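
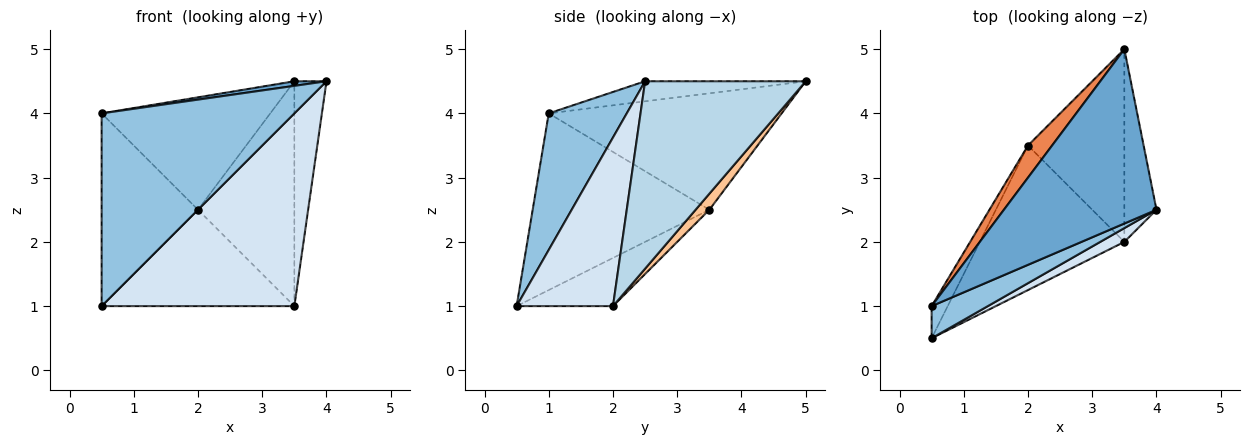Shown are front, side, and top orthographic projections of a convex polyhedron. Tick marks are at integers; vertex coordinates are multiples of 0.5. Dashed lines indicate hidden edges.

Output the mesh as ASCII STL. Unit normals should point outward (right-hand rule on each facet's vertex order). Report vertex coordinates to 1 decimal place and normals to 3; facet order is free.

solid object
 facet normal -0.130 -0.026 0.991
  outer loop
   vertex 3.5 5.0 4.5
   vertex 0.5 1.0 4.0
   vertex 4.0 2.5 4.5
  endloop
 endfacet
 facet normal 0.371 -0.916 0.153
  outer loop
   vertex 0.5 0.5 1.0
   vertex 4.0 2.5 4.5
   vertex 0.5 1.0 4.0
  endloop
 endfacet
 facet normal 0.967 0.193 -0.166
  outer loop
   vertex 3.5 2.0 1.0
   vertex 3.5 5.0 4.5
   vertex 4.0 2.5 4.5
  endloop
 endfacet
 facet normal 0.446 -0.893 0.064
  outer loop
   vertex 3.5 2.0 1.0
   vertex 4.0 2.5 4.5
   vertex 0.5 0.5 1.0
  endloop
 endfacet
 facet normal -0.799 0.578 0.165
  outer loop
   vertex 2.0 3.5 2.5
   vertex 0.5 1.0 4.0
   vertex 3.5 5.0 4.5
  endloop
 endfacet
 facet normal -0.875 0.477 -0.080
  outer loop
   vertex 2.0 3.5 2.5
   vertex 0.5 0.5 1.0
   vertex 0.5 1.0 4.0
  endloop
 endfacet
 facet normal 0.108 0.755 -0.647
  outer loop
   vertex 2.0 3.5 2.5
   vertex 3.5 5.0 4.5
   vertex 3.5 2.0 1.0
  endloop
 endfacet
 facet normal -0.267 0.535 -0.802
  outer loop
   vertex 2.0 3.5 2.5
   vertex 3.5 2.0 1.0
   vertex 0.5 0.5 1.0
  endloop
 endfacet
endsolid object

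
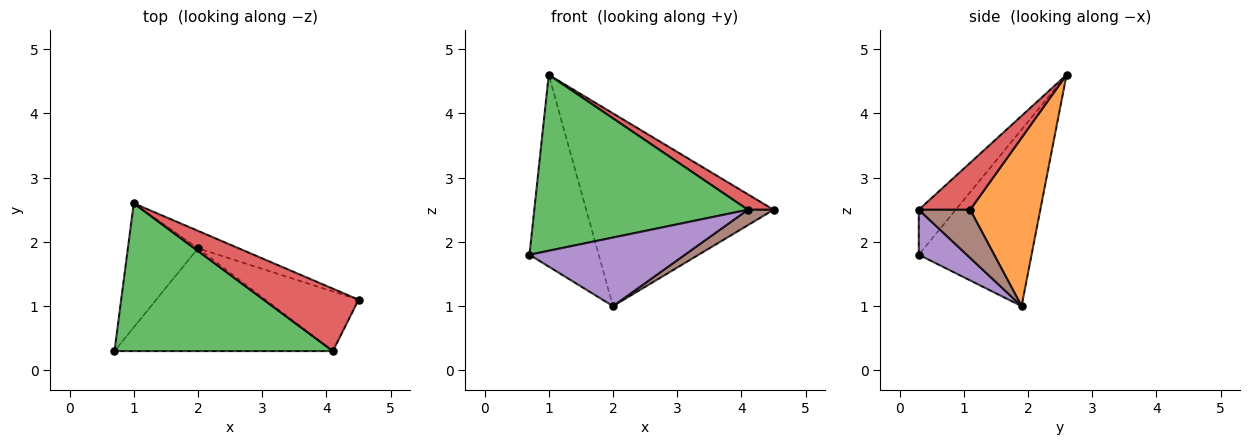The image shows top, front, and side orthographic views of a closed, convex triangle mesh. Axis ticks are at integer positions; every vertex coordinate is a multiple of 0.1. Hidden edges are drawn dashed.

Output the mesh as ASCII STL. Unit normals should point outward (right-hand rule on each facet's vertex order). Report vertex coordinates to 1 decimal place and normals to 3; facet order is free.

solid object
 facet normal -0.807 0.496 -0.321
  outer loop
   vertex 2.0 1.9 1.0
   vertex 0.7 0.3 1.8
   vertex 1.0 2.6 4.6
  endloop
 endfacet
 facet normal 0.349 0.933 -0.084
  outer loop
   vertex 2.0 1.9 1.0
   vertex 1.0 2.6 4.6
   vertex 4.5 1.1 2.5
  endloop
 endfacet
 facet normal -0.131 -0.759 0.638
  outer loop
   vertex 4.1 0.3 2.5
   vertex 1.0 2.6 4.6
   vertex 0.7 0.3 1.8
  endloop
 endfacet
 facet normal 0.433 -0.216 0.875
  outer loop
   vertex 4.1 0.3 2.5
   vertex 4.5 1.1 2.5
   vertex 1.0 2.6 4.6
  endloop
 endfacet
 facet normal 0.169 -0.547 -0.820
  outer loop
   vertex 4.1 0.3 2.5
   vertex 0.7 0.3 1.8
   vertex 2.0 1.9 1.0
  endloop
 endfacet
 facet normal 0.448 -0.224 -0.866
  outer loop
   vertex 4.1 0.3 2.5
   vertex 2.0 1.9 1.0
   vertex 4.5 1.1 2.5
  endloop
 endfacet
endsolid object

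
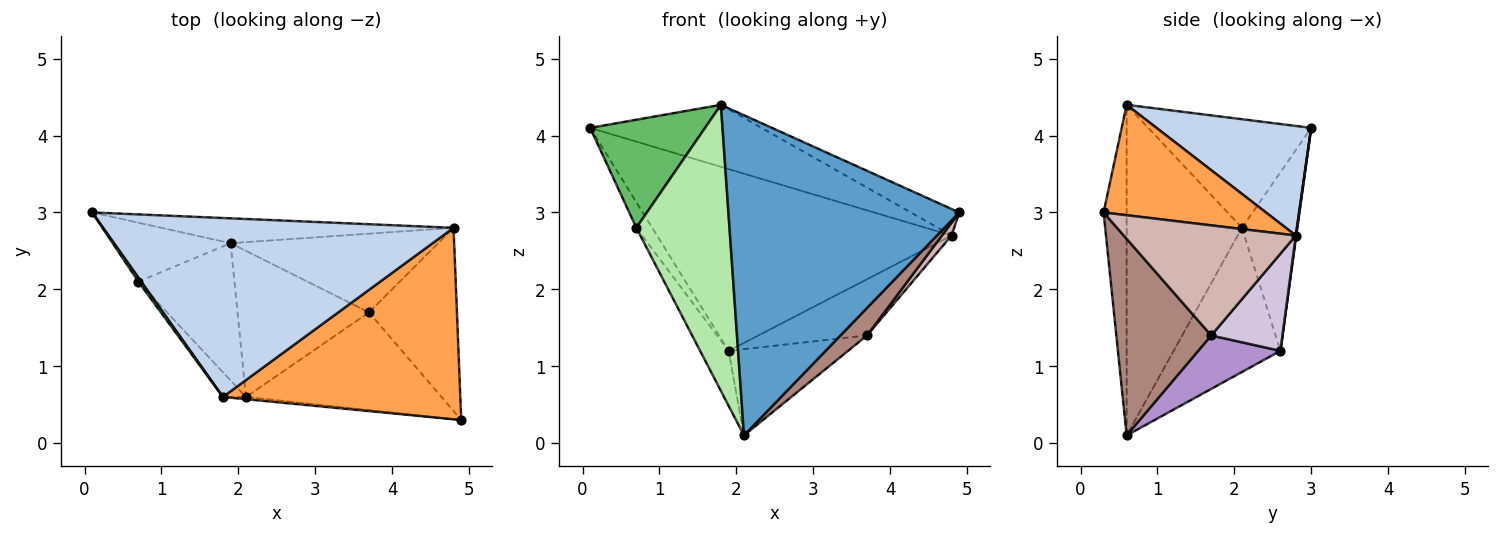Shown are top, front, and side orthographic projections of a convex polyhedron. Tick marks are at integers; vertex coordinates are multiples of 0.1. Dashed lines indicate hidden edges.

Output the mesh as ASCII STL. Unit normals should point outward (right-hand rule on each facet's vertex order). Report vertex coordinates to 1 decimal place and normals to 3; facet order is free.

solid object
 facet normal -0.099 -0.995 -0.007
  outer loop
   vertex 2.1 0.6 0.1
   vertex 4.9 0.3 3.0
   vertex 1.8 0.6 4.4
  endloop
 endfacet
 facet normal 0.283 0.314 0.906
  outer loop
   vertex 4.8 2.8 2.7
   vertex 0.1 3.0 4.1
   vertex 1.8 0.6 4.4
  endloop
 endfacet
 facet normal 0.418 0.125 0.900
  outer loop
   vertex 4.8 2.8 2.7
   vertex 1.8 0.6 4.4
   vertex 4.9 0.3 3.0
  endloop
 endfacet
 facet normal 0.002 0.991 -0.136
  outer loop
   vertex 4.8 2.8 2.7
   vertex 1.9 2.6 1.2
   vertex 0.1 3.0 4.1
  endloop
 endfacet
 facet normal -0.817 -0.576 0.022
  outer loop
   vertex 0.7 2.1 2.8
   vertex 1.8 0.6 4.4
   vertex 0.1 3.0 4.1
  endloop
 endfacet
 facet normal -0.777 -0.627 -0.054
  outer loop
   vertex 0.7 2.1 2.8
   vertex 2.1 0.6 0.1
   vertex 1.8 0.6 4.4
  endloop
 endfacet
 facet normal -0.812 0.233 -0.536
  outer loop
   vertex 0.7 2.1 2.8
   vertex 0.1 3.0 4.1
   vertex 1.9 2.6 1.2
  endloop
 endfacet
 facet normal -0.812 0.217 -0.542
  outer loop
   vertex 0.7 2.1 2.8
   vertex 1.9 2.6 1.2
   vertex 2.1 0.6 0.1
  endloop
 endfacet
 facet normal 0.330 0.480 -0.813
  outer loop
   vertex 3.7 1.7 1.4
   vertex 2.1 0.6 0.1
   vertex 1.9 2.6 1.2
  endloop
 endfacet
 facet normal 0.356 0.543 -0.761
  outer loop
   vertex 3.7 1.7 1.4
   vertex 1.9 2.6 1.2
   vertex 4.8 2.8 2.7
  endloop
 endfacet
 facet normal 0.696 -0.194 -0.692
  outer loop
   vertex 3.7 1.7 1.4
   vertex 4.9 0.3 3.0
   vertex 2.1 0.6 0.1
  endloop
 endfacet
 facet normal 0.781 -0.044 -0.624
  outer loop
   vertex 3.7 1.7 1.4
   vertex 4.8 2.8 2.7
   vertex 4.9 0.3 3.0
  endloop
 endfacet
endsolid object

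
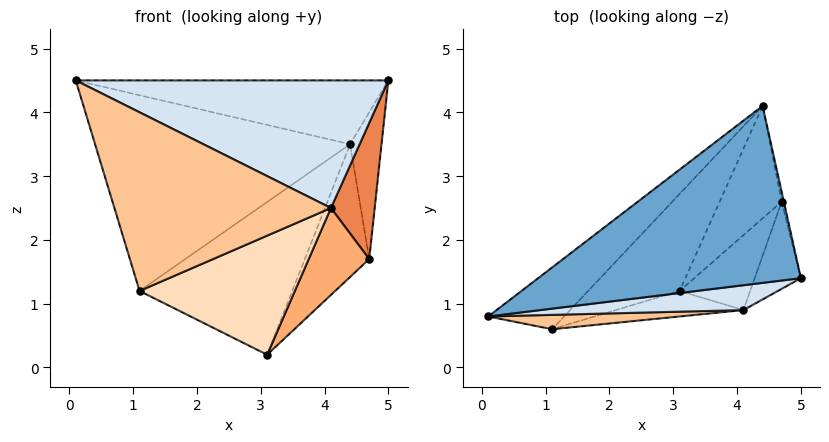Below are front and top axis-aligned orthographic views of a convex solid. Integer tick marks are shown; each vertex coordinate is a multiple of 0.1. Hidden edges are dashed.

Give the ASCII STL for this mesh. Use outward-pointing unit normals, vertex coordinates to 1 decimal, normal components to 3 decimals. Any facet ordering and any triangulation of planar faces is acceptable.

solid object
 facet normal -0.041 0.339 0.940
  outer loop
   vertex 4.4 4.1 3.5
   vertex 0.1 0.8 4.5
   vertex 5.0 1.4 4.5
  endloop
 endfacet
 facet normal 0.977 0.212 -0.014
  outer loop
   vertex 4.7 2.6 1.7
   vertex 4.4 4.1 3.5
   vertex 5.0 1.4 4.5
  endloop
 endfacet
 facet normal -0.062 0.762 -0.645
  outer loop
   vertex 4.7 2.6 1.7
   vertex 3.1 1.2 0.2
   vertex 4.4 4.1 3.5
  endloop
 endfacet
 facet normal 0.119 -0.975 0.190
  outer loop
   vertex 4.1 0.9 2.5
   vertex 5.0 1.4 4.5
   vertex 0.1 0.8 4.5
  endloop
 endfacet
 facet normal 0.857 -0.433 -0.278
  outer loop
   vertex 4.1 0.9 2.5
   vertex 4.7 2.6 1.7
   vertex 5.0 1.4 4.5
  endloop
 endfacet
 facet normal 0.787 -0.467 -0.403
  outer loop
   vertex 4.1 0.9 2.5
   vertex 3.1 1.2 0.2
   vertex 4.7 2.6 1.7
  endloop
 endfacet
 facet normal 0.065 -0.995 0.080
  outer loop
   vertex 1.1 0.6 1.2
   vertex 4.1 0.9 2.5
   vertex 0.1 0.8 4.5
  endloop
 endfacet
 facet normal 0.185 -0.961 -0.206
  outer loop
   vertex 1.1 0.6 1.2
   vertex 3.1 1.2 0.2
   vertex 4.1 0.9 2.5
  endloop
 endfacet
 facet normal -0.626 0.744 -0.235
  outer loop
   vertex 1.1 0.6 1.2
   vertex 0.1 0.8 4.5
   vertex 4.4 4.1 3.5
  endloop
 endfacet
 facet normal -0.462 0.748 -0.476
  outer loop
   vertex 1.1 0.6 1.2
   vertex 4.4 4.1 3.5
   vertex 3.1 1.2 0.2
  endloop
 endfacet
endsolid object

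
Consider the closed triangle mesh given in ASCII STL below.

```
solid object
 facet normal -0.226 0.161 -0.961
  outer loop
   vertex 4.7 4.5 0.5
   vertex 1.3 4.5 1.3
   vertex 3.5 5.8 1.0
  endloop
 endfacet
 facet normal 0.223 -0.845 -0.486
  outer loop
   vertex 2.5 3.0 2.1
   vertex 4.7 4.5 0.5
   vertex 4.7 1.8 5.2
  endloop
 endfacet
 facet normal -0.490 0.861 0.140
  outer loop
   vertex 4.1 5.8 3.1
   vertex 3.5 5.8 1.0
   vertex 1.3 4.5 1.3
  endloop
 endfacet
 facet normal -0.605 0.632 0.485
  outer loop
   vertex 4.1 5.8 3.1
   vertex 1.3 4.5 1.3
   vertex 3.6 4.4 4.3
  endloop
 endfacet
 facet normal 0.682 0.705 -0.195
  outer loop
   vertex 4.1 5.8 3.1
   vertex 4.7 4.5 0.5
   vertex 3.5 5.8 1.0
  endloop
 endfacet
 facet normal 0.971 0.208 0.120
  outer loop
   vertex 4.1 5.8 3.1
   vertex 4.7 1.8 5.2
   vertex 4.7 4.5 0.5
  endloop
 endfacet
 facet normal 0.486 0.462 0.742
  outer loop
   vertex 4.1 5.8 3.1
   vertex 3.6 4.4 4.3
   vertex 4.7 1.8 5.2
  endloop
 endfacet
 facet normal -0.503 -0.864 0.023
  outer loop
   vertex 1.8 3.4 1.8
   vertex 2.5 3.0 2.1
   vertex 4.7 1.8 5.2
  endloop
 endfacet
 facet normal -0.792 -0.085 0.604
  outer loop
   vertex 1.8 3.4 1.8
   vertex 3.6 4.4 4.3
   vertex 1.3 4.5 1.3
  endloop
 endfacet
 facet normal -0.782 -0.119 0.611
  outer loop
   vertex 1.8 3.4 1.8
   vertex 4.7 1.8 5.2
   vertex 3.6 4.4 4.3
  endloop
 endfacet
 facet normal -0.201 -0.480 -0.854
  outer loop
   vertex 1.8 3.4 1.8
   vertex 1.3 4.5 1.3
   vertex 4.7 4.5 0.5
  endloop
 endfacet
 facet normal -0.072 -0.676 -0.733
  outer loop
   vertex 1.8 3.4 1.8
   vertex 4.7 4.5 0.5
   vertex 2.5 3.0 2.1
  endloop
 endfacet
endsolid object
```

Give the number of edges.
18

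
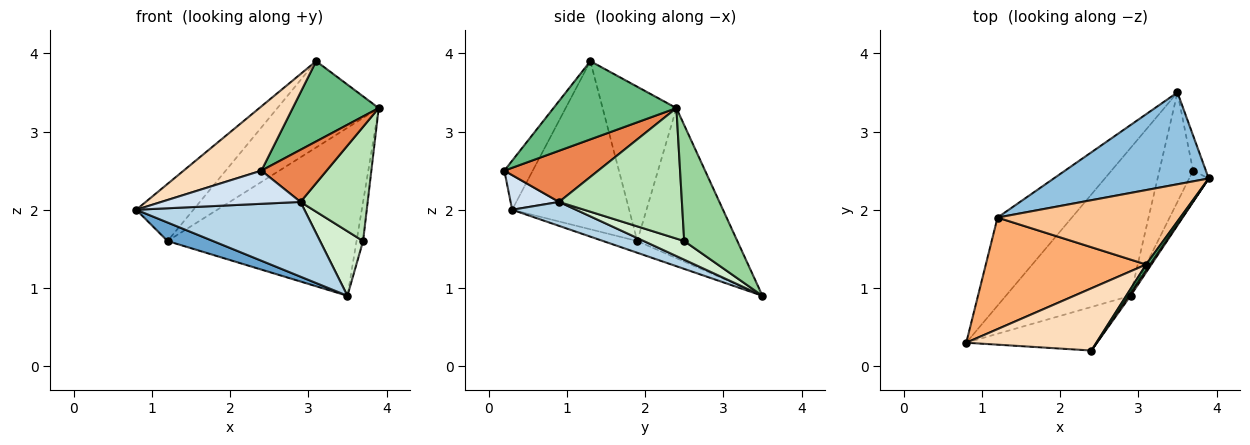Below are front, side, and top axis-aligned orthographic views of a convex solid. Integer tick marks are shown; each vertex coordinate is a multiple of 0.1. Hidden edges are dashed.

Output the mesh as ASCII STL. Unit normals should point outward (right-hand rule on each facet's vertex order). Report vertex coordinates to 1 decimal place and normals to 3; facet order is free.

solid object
 facet normal -0.153 -0.204 -0.967
  outer loop
   vertex 1.2 1.9 1.6
   vertex 3.5 3.5 0.9
   vertex 0.8 0.3 2.0
  endloop
 endfacet
 facet normal -0.421 0.796 0.435
  outer loop
   vertex 1.2 1.9 1.6
   vertex 3.9 2.4 3.3
   vertex 3.5 3.5 0.9
  endloop
 endfacet
 facet normal 0.169 -0.445 -0.879
  outer loop
   vertex 2.9 0.9 2.1
   vertex 0.8 0.3 2.0
   vertex 3.5 3.5 0.9
  endloop
 endfacet
 facet normal 0.206 -0.592 -0.779
  outer loop
   vertex 2.9 0.9 2.1
   vertex 2.4 0.2 2.5
   vertex 0.8 0.3 2.0
  endloop
 endfacet
 facet normal 0.821 -0.570 0.029
  outer loop
   vertex 2.9 0.9 2.1
   vertex 3.9 2.4 3.3
   vertex 2.4 0.2 2.5
  endloop
 endfacet
 facet normal -0.682 0.333 0.651
  outer loop
   vertex 3.1 1.3 3.9
   vertex 1.2 1.9 1.6
   vertex 0.8 0.3 2.0
  endloop
 endfacet
 facet normal -0.483 0.663 0.572
  outer loop
   vertex 3.1 1.3 3.9
   vertex 3.9 2.4 3.3
   vertex 1.2 1.9 1.6
  endloop
 endfacet
 facet normal -0.254 -0.695 0.673
  outer loop
   vertex 3.1 1.3 3.9
   vertex 0.8 0.3 2.0
   vertex 2.4 0.2 2.5
  endloop
 endfacet
 facet normal 0.819 -0.573 0.041
  outer loop
   vertex 3.1 1.3 3.9
   vertex 2.4 0.2 2.5
   vertex 3.9 2.4 3.3
  endloop
 endfacet
 facet normal 0.987 0.121 -0.109
  outer loop
   vertex 3.7 2.5 1.6
   vertex 3.5 3.5 0.9
   vertex 3.9 2.4 3.3
  endloop
 endfacet
 facet normal 0.870 -0.476 -0.130
  outer loop
   vertex 3.7 2.5 1.6
   vertex 3.9 2.4 3.3
   vertex 2.9 0.9 2.1
  endloop
 endfacet
 facet normal 0.430 -0.458 -0.778
  outer loop
   vertex 3.7 2.5 1.6
   vertex 2.9 0.9 2.1
   vertex 3.5 3.5 0.9
  endloop
 endfacet
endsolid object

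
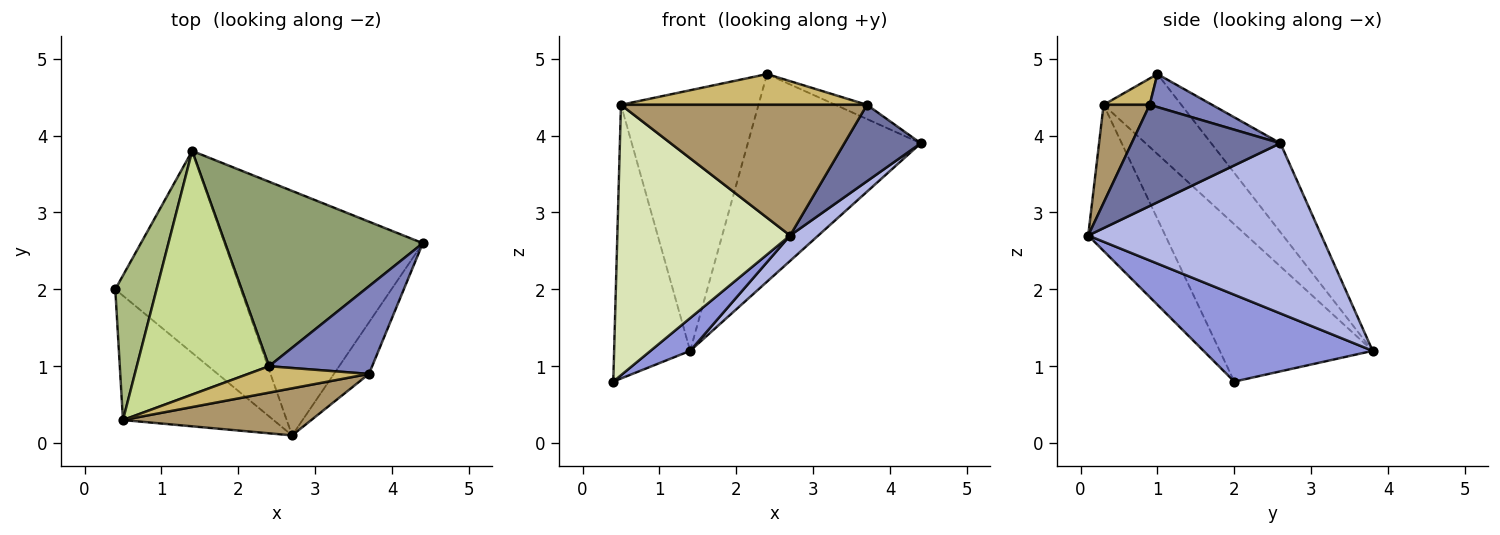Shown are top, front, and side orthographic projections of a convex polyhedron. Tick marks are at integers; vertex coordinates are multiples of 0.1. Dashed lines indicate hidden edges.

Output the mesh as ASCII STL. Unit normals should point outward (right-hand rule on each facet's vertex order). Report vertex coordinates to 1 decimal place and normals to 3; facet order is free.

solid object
 facet normal 0.850 -0.437 -0.295
  outer loop
   vertex 3.7 0.9 4.4
   vertex 2.7 0.1 2.7
   vertex 4.4 2.6 3.9
  endloop
 endfacet
 facet normal 0.301 0.153 0.941
  outer loop
   vertex 3.7 0.9 4.4
   vertex 4.4 2.6 3.9
   vertex 2.4 1.0 4.8
  endloop
 endfacet
 facet normal 0.564 -0.132 -0.815
  outer loop
   vertex 1.4 3.8 1.2
   vertex 2.7 0.1 2.7
   vertex 0.4 2.0 0.8
  endloop
 endfacet
 facet normal 0.649 -0.078 -0.756
  outer loop
   vertex 1.4 3.8 1.2
   vertex 4.4 2.6 3.9
   vertex 2.7 0.1 2.7
  endloop
 endfacet
 facet normal -0.286 0.716 0.637
  outer loop
   vertex 1.4 3.8 1.2
   vertex 2.4 1.0 4.8
   vertex 4.4 2.6 3.9
  endloop
 endfacet
 facet normal -0.872 0.433 0.229
  outer loop
   vertex 0.5 0.3 4.4
   vertex 1.4 3.8 1.2
   vertex 0.4 2.0 0.8
  endloop
 endfacet
 facet normal -0.382 0.675 0.631
  outer loop
   vertex 0.5 0.3 4.4
   vertex 2.4 1.0 4.8
   vertex 1.4 3.8 1.2
  endloop
 endfacet
 facet normal -0.376 -0.842 -0.387
  outer loop
   vertex 0.5 0.3 4.4
   vertex 0.4 2.0 0.8
   vertex 2.7 0.1 2.7
  endloop
 endfacet
 facet normal 0.174 -0.926 0.334
  outer loop
   vertex 0.5 0.3 4.4
   vertex 2.7 0.1 2.7
   vertex 3.7 0.9 4.4
  endloop
 endfacet
 facet normal 0.141 -0.751 0.645
  outer loop
   vertex 0.5 0.3 4.4
   vertex 3.7 0.9 4.4
   vertex 2.4 1.0 4.8
  endloop
 endfacet
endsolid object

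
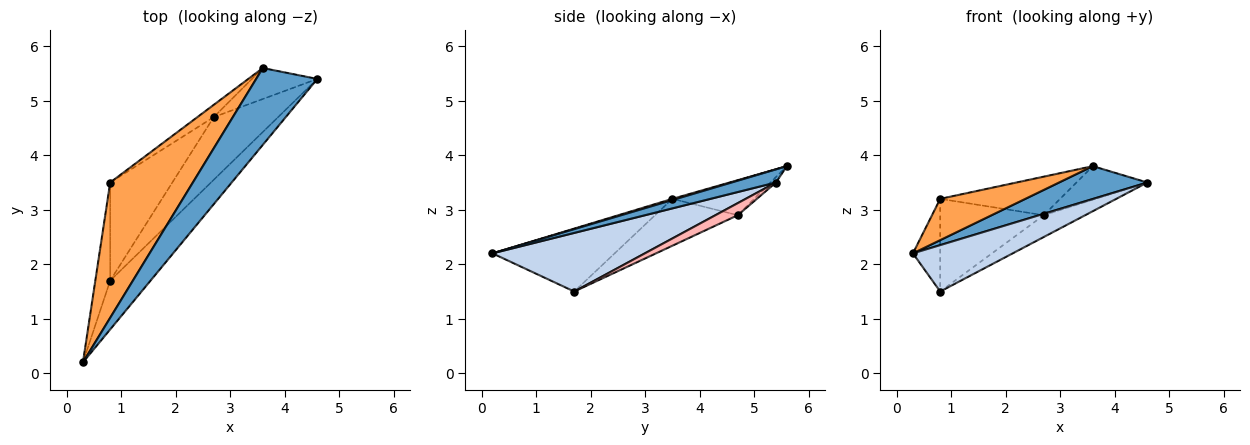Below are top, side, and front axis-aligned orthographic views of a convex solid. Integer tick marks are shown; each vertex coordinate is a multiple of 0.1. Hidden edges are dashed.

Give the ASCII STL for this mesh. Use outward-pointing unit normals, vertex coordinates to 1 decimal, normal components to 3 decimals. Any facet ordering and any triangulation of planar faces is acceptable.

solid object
 facet normal 0.194 -0.386 0.902
  outer loop
   vertex 3.6 5.6 3.8
   vertex 0.3 0.2 2.2
   vertex 4.6 5.4 3.5
  endloop
 endfacet
 facet normal 0.725 -0.475 -0.499
  outer loop
   vertex 0.8 1.7 1.5
   vertex 4.6 5.4 3.5
   vertex 0.3 0.2 2.2
  endloop
 endfacet
 facet normal 0.014 -0.292 0.956
  outer loop
   vertex 0.8 3.5 3.2
   vertex 0.3 0.2 2.2
   vertex 3.6 5.6 3.8
  endloop
 endfacet
 facet normal -0.951 0.212 -0.225
  outer loop
   vertex 0.8 3.5 3.2
   vertex 0.8 1.7 1.5
   vertex 0.3 0.2 2.2
  endloop
 endfacet
 facet normal -0.545 0.799 -0.254
  outer loop
   vertex 2.7 4.7 2.9
   vertex 0.8 3.5 3.2
   vertex 3.6 5.6 3.8
  endloop
 endfacet
 facet normal -0.481 0.602 -0.637
  outer loop
   vertex 2.7 4.7 2.9
   vertex 0.8 1.7 1.5
   vertex 0.8 3.5 3.2
  endloop
 endfacet
 facet normal -0.056 0.734 -0.677
  outer loop
   vertex 2.7 4.7 2.9
   vertex 3.6 5.6 3.8
   vertex 4.6 5.4 3.5
  endloop
 endfacet
 facet normal 0.175 0.323 -0.930
  outer loop
   vertex 2.7 4.7 2.9
   vertex 4.6 5.4 3.5
   vertex 0.8 1.7 1.5
  endloop
 endfacet
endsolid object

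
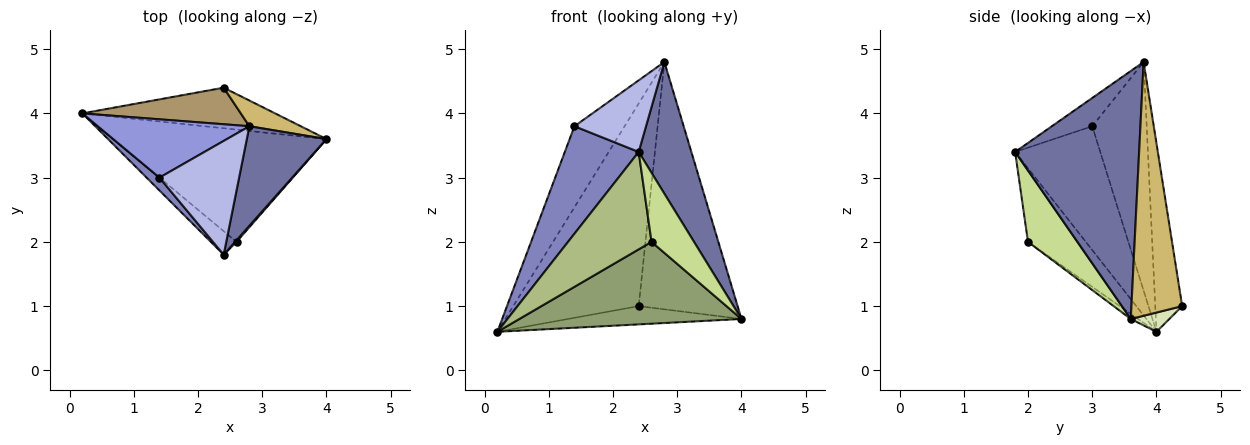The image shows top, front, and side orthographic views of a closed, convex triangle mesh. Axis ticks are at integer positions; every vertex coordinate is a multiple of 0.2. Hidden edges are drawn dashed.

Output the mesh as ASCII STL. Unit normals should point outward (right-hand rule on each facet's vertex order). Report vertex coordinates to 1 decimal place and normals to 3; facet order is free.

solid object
 facet normal 0.883 -0.375 0.284
  outer loop
   vertex 2.8 3.8 4.8
   vertex 2.4 1.8 3.4
   vertex 4.0 3.6 0.8
  endloop
 endfacet
 facet normal -0.753 -0.653 0.078
  outer loop
   vertex 1.4 3.0 3.8
   vertex 0.2 4.0 0.6
   vertex 2.4 1.8 3.4
  endloop
 endfacet
 facet normal -0.661 0.609 0.438
  outer loop
   vertex 1.4 3.0 3.8
   vertex 2.8 3.8 4.8
   vertex 0.2 4.0 0.6
  endloop
 endfacet
 facet normal -0.288 -0.510 0.811
  outer loop
   vertex 1.4 3.0 3.8
   vertex 2.4 1.8 3.4
   vertex 2.8 3.8 4.8
  endloop
 endfacet
 facet normal -0.019 -0.589 -0.808
  outer loop
   vertex 2.6 2.0 2.0
   vertex 0.2 4.0 0.6
   vertex 4.0 3.6 0.8
  endloop
 endfacet
 facet normal -0.558 -0.806 -0.195
  outer loop
   vertex 2.6 2.0 2.0
   vertex 2.4 1.8 3.4
   vertex 0.2 4.0 0.6
  endloop
 endfacet
 facet normal 0.758 -0.652 0.015
  outer loop
   vertex 2.6 2.0 2.0
   vertex 4.0 3.6 0.8
   vertex 2.4 1.8 3.4
  endloop
 endfacet
 facet normal 0.091 0.409 -0.908
  outer loop
   vertex 2.4 4.4 1.0
   vertex 4.0 3.6 0.8
   vertex 0.2 4.0 0.6
  endloop
 endfacet
 facet normal -0.207 0.963 0.174
  outer loop
   vertex 2.4 4.4 1.0
   vertex 0.2 4.0 0.6
   vertex 2.8 3.8 4.8
  endloop
 endfacet
 facet normal 0.454 0.886 0.092
  outer loop
   vertex 2.4 4.4 1.0
   vertex 2.8 3.8 4.8
   vertex 4.0 3.6 0.8
  endloop
 endfacet
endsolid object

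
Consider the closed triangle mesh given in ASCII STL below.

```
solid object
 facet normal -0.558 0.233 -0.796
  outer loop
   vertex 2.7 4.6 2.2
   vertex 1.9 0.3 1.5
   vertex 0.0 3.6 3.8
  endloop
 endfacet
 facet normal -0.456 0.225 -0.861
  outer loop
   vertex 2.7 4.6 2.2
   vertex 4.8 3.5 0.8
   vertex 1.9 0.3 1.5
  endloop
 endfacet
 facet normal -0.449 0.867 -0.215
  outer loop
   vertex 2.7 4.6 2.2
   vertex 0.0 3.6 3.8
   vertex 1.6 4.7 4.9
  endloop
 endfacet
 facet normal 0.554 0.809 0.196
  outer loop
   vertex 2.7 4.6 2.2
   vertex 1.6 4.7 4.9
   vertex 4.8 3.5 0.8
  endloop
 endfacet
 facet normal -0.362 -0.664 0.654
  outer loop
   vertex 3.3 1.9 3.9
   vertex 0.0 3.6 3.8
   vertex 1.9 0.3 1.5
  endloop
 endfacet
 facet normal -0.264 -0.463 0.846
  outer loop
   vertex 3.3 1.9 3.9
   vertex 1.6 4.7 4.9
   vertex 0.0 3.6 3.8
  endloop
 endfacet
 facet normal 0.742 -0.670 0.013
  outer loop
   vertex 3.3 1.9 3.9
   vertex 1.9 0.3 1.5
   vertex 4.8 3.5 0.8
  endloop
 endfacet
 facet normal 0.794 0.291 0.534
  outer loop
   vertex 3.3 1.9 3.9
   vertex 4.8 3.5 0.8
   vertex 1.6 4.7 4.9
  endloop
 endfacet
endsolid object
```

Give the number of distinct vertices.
6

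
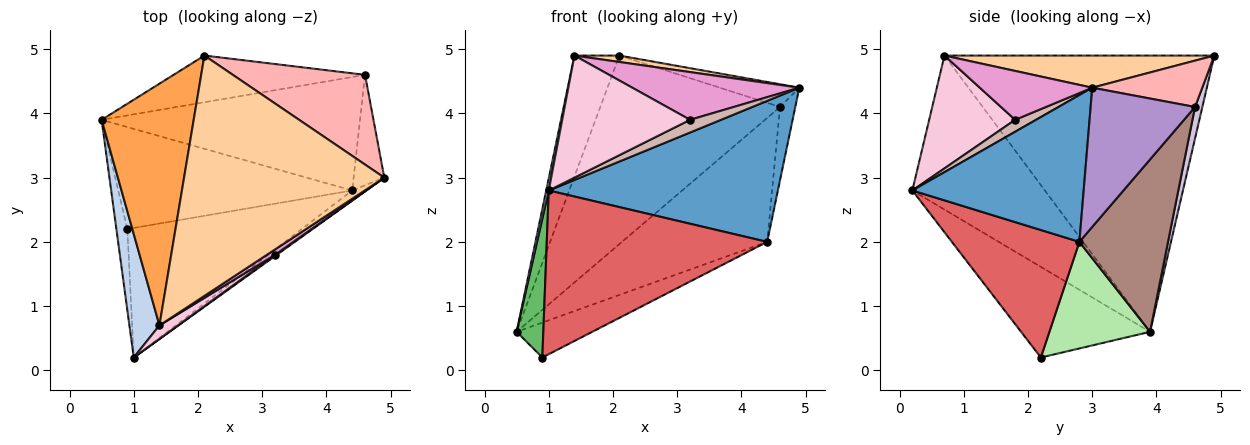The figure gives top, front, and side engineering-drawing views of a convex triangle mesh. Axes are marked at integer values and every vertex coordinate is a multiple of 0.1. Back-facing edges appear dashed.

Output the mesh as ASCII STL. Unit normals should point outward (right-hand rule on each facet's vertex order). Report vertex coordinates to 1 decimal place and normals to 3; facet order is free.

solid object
 facet normal 0.598 -0.800 -0.058
  outer loop
   vertex 4.4 2.8 2.0
   vertex 4.9 3.0 4.4
   vertex 1.0 0.2 2.8
  endloop
 endfacet
 facet normal -0.981 -0.019 0.191
  outer loop
   vertex 1.4 0.7 4.9
   vertex 0.5 3.9 0.6
   vertex 1.0 0.2 2.8
  endloop
 endfacet
 facet normal -0.937 0.156 0.312
  outer loop
   vertex 1.4 0.7 4.9
   vertex 2.1 4.9 4.9
   vertex 0.5 3.9 0.6
  endloop
 endfacet
 facet normal 0.158 -0.026 0.987
  outer loop
   vertex 1.4 0.7 4.9
   vertex 4.9 3.0 4.4
   vertex 2.1 4.9 4.9
  endloop
 endfacet
 facet normal -0.972 -0.201 -0.117
  outer loop
   vertex 0.9 2.2 0.2
   vertex 1.0 0.2 2.8
   vertex 0.5 3.9 0.6
  endloop
 endfacet
 facet normal 0.396 0.298 -0.869
  outer loop
   vertex 0.9 2.2 0.2
   vertex 0.5 3.9 0.6
   vertex 4.4 2.8 2.0
  endloop
 endfacet
 facet normal 0.413 -0.714 -0.565
  outer loop
   vertex 0.9 2.2 0.2
   vertex 4.4 2.8 2.0
   vertex 1.0 0.2 2.8
  endloop
 endfacet
 facet normal 0.322 0.232 0.918
  outer loop
   vertex 4.6 4.6 4.1
   vertex 2.1 4.9 4.9
   vertex 4.9 3.0 4.4
  endloop
 endfacet
 facet normal 0.967 0.141 -0.213
  outer loop
   vertex 4.6 4.6 4.1
   vertex 4.9 3.0 4.4
   vertex 4.4 2.8 2.0
  endloop
 endfacet
 facet normal 0.040 0.970 -0.240
  outer loop
   vertex 4.6 4.6 4.1
   vertex 0.5 3.9 0.6
   vertex 2.1 4.9 4.9
  endloop
 endfacet
 facet normal 0.411 0.673 -0.616
  outer loop
   vertex 4.6 4.6 4.1
   vertex 4.4 2.8 2.0
   vertex 0.5 3.9 0.6
  endloop
 endfacet
 facet normal 0.558 -0.826 0.086
  outer loop
   vertex 3.2 1.8 3.9
   vertex 1.0 0.2 2.8
   vertex 4.9 3.0 4.4
  endloop
 endfacet
 facet normal 0.556 -0.826 0.092
  outer loop
   vertex 3.2 1.8 3.9
   vertex 4.9 3.0 4.4
   vertex 1.4 0.7 4.9
  endloop
 endfacet
 facet normal 0.556 -0.826 0.091
  outer loop
   vertex 3.2 1.8 3.9
   vertex 1.4 0.7 4.9
   vertex 1.0 0.2 2.8
  endloop
 endfacet
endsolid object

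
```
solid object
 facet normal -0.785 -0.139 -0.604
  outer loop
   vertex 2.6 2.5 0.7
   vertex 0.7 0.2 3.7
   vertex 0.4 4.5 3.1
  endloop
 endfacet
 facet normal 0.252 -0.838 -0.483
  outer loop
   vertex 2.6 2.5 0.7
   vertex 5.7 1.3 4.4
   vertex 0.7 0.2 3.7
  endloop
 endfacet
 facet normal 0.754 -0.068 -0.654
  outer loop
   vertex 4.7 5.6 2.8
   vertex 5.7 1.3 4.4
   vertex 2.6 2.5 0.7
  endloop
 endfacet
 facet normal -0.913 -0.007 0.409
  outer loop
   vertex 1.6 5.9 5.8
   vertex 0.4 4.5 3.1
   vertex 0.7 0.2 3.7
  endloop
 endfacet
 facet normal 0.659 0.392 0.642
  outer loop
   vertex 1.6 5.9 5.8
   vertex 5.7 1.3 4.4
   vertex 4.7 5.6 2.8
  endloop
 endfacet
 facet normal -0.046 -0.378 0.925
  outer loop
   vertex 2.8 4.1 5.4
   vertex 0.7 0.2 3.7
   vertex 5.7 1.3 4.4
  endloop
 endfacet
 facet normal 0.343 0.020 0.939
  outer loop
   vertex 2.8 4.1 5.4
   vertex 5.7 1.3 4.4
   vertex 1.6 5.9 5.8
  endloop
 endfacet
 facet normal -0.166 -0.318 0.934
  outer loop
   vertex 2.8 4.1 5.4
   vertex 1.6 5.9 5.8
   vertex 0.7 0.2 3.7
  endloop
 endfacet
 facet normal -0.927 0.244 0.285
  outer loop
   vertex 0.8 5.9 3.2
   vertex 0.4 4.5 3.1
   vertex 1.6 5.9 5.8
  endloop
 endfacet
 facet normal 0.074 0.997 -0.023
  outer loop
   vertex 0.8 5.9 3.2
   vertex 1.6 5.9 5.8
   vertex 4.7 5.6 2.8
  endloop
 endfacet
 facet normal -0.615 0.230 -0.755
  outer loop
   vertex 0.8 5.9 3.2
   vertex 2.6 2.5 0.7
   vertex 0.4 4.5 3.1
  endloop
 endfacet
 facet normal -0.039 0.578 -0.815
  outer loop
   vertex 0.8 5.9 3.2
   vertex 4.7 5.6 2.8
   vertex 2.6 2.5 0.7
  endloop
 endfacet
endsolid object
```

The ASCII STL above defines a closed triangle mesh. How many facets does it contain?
12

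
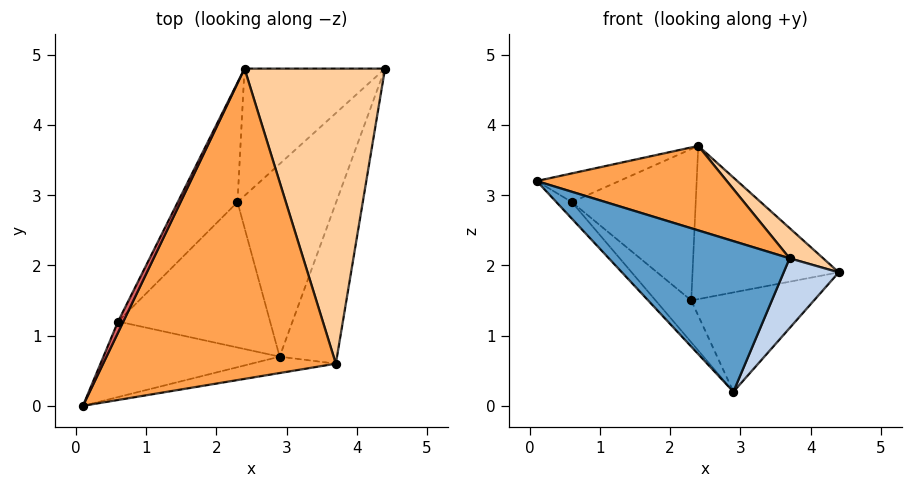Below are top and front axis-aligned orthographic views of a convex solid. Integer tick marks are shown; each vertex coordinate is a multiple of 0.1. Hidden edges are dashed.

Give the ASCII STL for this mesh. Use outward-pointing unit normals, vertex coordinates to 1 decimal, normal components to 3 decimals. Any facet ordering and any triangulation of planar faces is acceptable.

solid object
 facet normal 0.131 -0.986 -0.107
  outer loop
   vertex 3.7 0.6 2.1
   vertex 0.1 0.0 3.2
   vertex 2.9 0.7 0.2
  endloop
 endfacet
 facet normal 0.905 -0.169 -0.390
  outer loop
   vertex 3.7 0.6 2.1
   vertex 2.9 0.7 0.2
   vertex 4.4 4.8 1.9
  endloop
 endfacet
 facet normal 0.321 -0.249 0.914
  outer loop
   vertex 3.7 0.6 2.1
   vertex 2.4 4.8 3.7
   vertex 0.1 0.0 3.2
  endloop
 endfacet
 facet normal 0.667 -0.076 0.741
  outer loop
   vertex 3.7 0.6 2.1
   vertex 4.4 4.8 1.9
   vertex 2.4 4.8 3.7
  endloop
 endfacet
 facet normal -0.238 0.445 -0.863
  outer loop
   vertex 2.3 2.9 1.5
   vertex 4.4 4.8 1.9
   vertex 2.9 0.7 0.2
  endloop
 endfacet
 facet normal -0.498 0.667 -0.554
  outer loop
   vertex 2.3 2.9 1.5
   vertex 2.4 4.8 3.7
   vertex 4.4 4.8 1.9
  endloop
 endfacet
 facet normal -0.897 0.413 0.158
  outer loop
   vertex 0.6 1.2 2.9
   vertex 0.1 0.0 3.2
   vertex 2.4 4.8 3.7
  endloop
 endfacet
 facet normal -0.792 0.480 -0.378
  outer loop
   vertex 0.6 1.2 2.9
   vertex 2.4 4.8 3.7
   vertex 2.3 2.9 1.5
  endloop
 endfacet
 facet normal -0.740 0.144 -0.657
  outer loop
   vertex 0.6 1.2 2.9
   vertex 2.9 0.7 0.2
   vertex 0.1 0.0 3.2
  endloop
 endfacet
 facet normal -0.730 0.189 -0.657
  outer loop
   vertex 0.6 1.2 2.9
   vertex 2.3 2.9 1.5
   vertex 2.9 0.7 0.2
  endloop
 endfacet
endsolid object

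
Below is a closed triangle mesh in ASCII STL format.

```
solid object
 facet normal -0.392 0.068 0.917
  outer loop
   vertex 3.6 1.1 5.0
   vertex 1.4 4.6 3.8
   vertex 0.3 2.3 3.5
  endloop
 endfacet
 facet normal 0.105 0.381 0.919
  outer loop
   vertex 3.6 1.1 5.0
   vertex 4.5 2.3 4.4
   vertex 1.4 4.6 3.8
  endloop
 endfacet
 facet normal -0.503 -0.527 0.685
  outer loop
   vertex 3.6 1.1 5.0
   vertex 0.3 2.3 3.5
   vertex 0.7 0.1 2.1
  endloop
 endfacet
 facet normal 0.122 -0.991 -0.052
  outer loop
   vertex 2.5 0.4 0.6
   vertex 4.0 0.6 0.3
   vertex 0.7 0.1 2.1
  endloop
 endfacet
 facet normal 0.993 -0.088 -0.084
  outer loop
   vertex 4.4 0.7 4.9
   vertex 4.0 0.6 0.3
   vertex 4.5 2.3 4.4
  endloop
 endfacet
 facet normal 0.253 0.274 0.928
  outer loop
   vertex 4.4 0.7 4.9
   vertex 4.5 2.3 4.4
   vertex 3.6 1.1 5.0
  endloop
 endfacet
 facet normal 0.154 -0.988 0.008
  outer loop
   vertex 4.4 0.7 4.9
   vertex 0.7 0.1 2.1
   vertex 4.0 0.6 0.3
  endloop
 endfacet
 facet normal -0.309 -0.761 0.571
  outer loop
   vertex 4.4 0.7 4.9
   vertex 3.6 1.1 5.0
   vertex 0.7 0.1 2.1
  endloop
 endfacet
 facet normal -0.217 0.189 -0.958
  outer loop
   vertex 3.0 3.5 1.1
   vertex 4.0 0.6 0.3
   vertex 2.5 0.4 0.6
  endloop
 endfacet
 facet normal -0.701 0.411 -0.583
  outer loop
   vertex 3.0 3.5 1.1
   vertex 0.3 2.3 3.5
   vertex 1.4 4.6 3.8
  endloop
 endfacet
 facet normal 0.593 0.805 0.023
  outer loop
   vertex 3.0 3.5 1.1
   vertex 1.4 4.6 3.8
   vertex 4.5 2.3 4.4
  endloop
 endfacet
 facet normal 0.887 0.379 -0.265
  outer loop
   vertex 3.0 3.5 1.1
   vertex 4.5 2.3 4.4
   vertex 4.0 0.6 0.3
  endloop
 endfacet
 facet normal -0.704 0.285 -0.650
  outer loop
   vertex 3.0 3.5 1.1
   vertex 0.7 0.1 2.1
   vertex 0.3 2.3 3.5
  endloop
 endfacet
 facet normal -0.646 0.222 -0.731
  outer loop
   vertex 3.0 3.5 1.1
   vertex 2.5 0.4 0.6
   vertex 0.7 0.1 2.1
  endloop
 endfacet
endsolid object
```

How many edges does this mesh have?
21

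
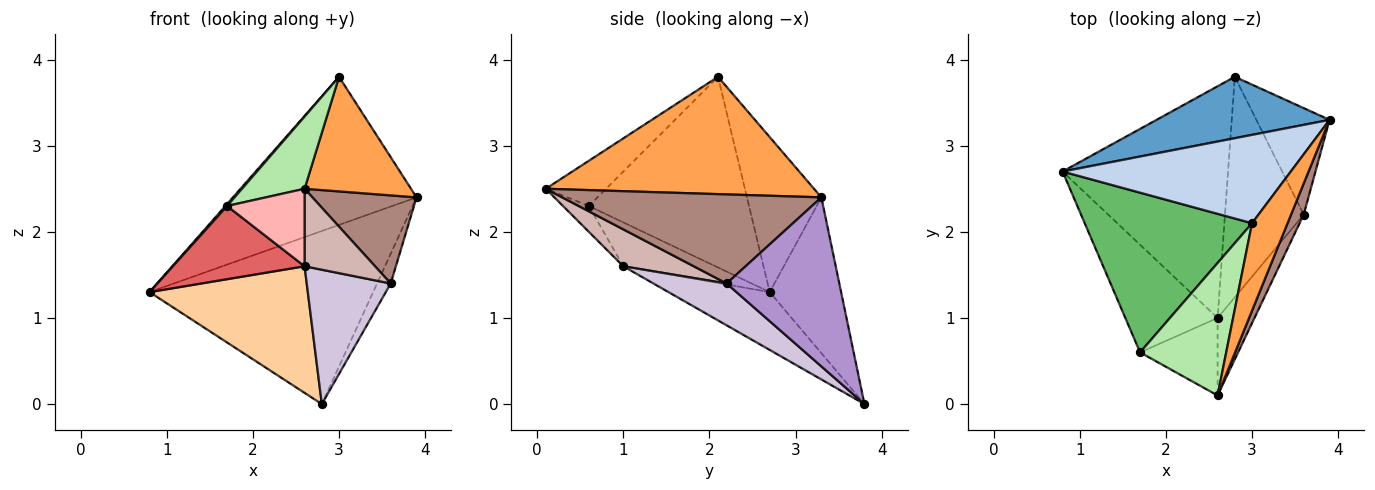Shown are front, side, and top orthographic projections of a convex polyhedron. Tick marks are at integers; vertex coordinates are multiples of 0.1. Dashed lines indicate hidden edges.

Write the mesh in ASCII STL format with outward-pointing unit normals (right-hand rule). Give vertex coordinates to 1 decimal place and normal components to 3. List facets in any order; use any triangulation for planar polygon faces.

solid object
 facet normal -0.288 0.902 0.320
  outer loop
   vertex 2.8 3.8 0.0
   vertex 0.8 2.7 1.3
   vertex 3.9 3.3 2.4
  endloop
 endfacet
 facet normal -0.329 0.811 0.484
  outer loop
   vertex 3.0 2.1 3.8
   vertex 3.9 3.3 2.4
   vertex 0.8 2.7 1.3
  endloop
 endfacet
 facet normal 0.895 -0.355 0.271
  outer loop
   vertex 3.0 2.1 3.8
   vertex 2.6 0.1 2.5
   vertex 3.9 3.3 2.4
  endloop
 endfacet
 facet normal -0.293 -0.458 -0.839
  outer loop
   vertex 2.6 1.0 1.6
   vertex 0.8 2.7 1.3
   vertex 2.8 3.8 0.0
  endloop
 endfacet
 facet normal -0.752 -0.008 0.660
  outer loop
   vertex 1.7 0.6 2.3
   vertex 3.0 2.1 3.8
   vertex 0.8 2.7 1.3
  endloop
 endfacet
 facet normal -0.419 -0.435 0.797
  outer loop
   vertex 1.7 0.6 2.3
   vertex 2.6 0.1 2.5
   vertex 3.0 2.1 3.8
  endloop
 endfacet
 facet normal -0.366 -0.523 -0.770
  outer loop
   vertex 1.7 0.6 2.3
   vertex 0.8 2.7 1.3
   vertex 2.6 1.0 1.6
  endloop
 endfacet
 facet normal -0.229 -0.688 -0.688
  outer loop
   vertex 1.7 0.6 2.3
   vertex 2.6 1.0 1.6
   vertex 2.6 0.1 2.5
  endloop
 endfacet
 facet normal 0.912 0.110 -0.395
  outer loop
   vertex 3.6 2.2 1.4
   vertex 2.8 3.8 0.0
   vertex 3.9 3.3 2.4
  endloop
 endfacet
 facet normal 0.413 -0.474 -0.778
  outer loop
   vertex 3.6 2.2 1.4
   vertex 2.6 1.0 1.6
   vertex 2.8 3.8 0.0
  endloop
 endfacet
 facet normal 0.920 -0.370 0.131
  outer loop
   vertex 3.6 2.2 1.4
   vertex 3.9 3.3 2.4
   vertex 2.6 0.1 2.5
  endloop
 endfacet
 facet normal 0.577 -0.577 -0.577
  outer loop
   vertex 3.6 2.2 1.4
   vertex 2.6 0.1 2.5
   vertex 2.6 1.0 1.6
  endloop
 endfacet
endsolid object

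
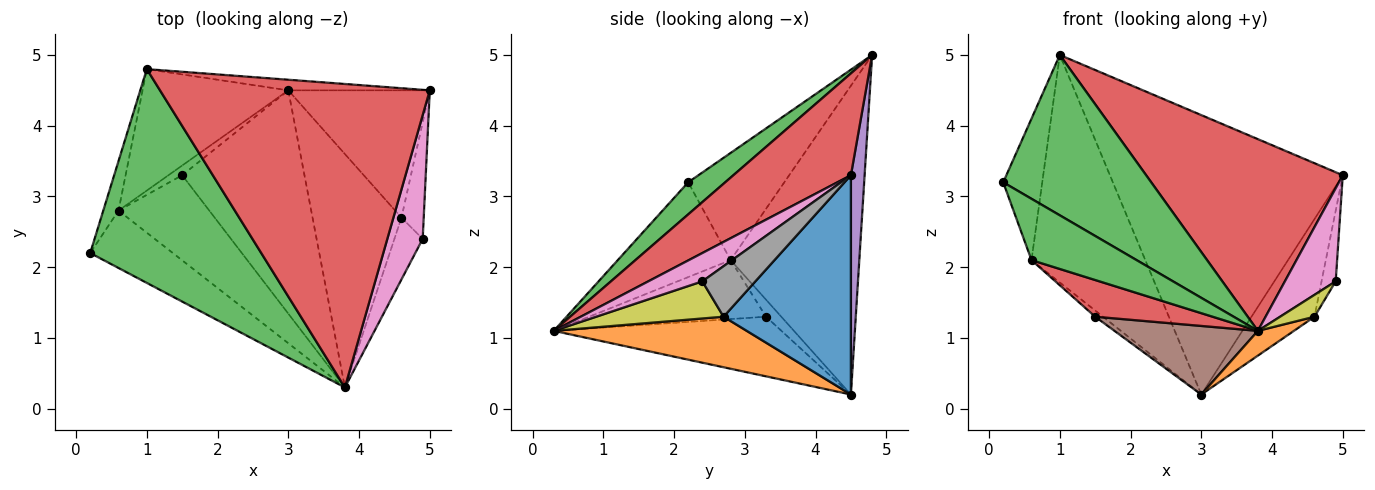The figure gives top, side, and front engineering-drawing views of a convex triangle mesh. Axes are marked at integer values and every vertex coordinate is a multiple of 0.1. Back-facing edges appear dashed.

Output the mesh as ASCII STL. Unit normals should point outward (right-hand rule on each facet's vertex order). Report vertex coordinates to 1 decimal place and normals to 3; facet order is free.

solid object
 facet normal 0.776 0.384 -0.501
  outer loop
   vertex 4.6 2.7 1.3
   vertex 3.0 4.5 0.2
   vertex 5.0 4.5 3.3
  endloop
 endfacet
 facet normal 0.492 -0.092 -0.866
  outer loop
   vertex 4.6 2.7 1.3
   vertex 3.8 0.3 1.1
   vertex 3.0 4.5 0.2
  endloop
 endfacet
 facet normal 0.148 -0.593 0.791
  outer loop
   vertex 1.0 4.8 5.0
   vertex 0.2 2.2 3.2
   vertex 3.8 0.3 1.1
  endloop
 endfacet
 facet normal 0.304 -0.509 0.805
  outer loop
   vertex 1.0 4.8 5.0
   vertex 3.8 0.3 1.1
   vertex 5.0 4.5 3.3
  endloop
 endfacet
 facet normal 0.059 0.998 -0.038
  outer loop
   vertex 1.0 4.8 5.0
   vertex 5.0 4.5 3.3
   vertex 3.0 4.5 0.2
  endloop
 endfacet
 facet normal -0.422 -0.266 -0.866
  outer loop
   vertex 1.5 3.3 1.3
   vertex 3.0 4.5 0.2
   vertex 3.8 0.3 1.1
  endloop
 endfacet
 facet normal 0.539 -0.507 0.673
  outer loop
   vertex 4.9 2.4 1.8
   vertex 5.0 4.5 3.3
   vertex 3.8 0.3 1.1
  endloop
 endfacet
 facet normal 0.889 0.237 -0.391
  outer loop
   vertex 4.9 2.4 1.8
   vertex 4.6 2.7 1.3
   vertex 5.0 4.5 3.3
  endloop
 endfacet
 facet normal 0.778 -0.210 -0.593
  outer loop
   vertex 4.9 2.4 1.8
   vertex 3.8 0.3 1.1
   vertex 4.6 2.7 1.3
  endloop
 endfacet
 facet normal -0.706 0.625 -0.333
  outer loop
   vertex 0.6 2.8 2.1
   vertex 1.0 4.8 5.0
   vertex 3.0 4.5 0.2
  endloop
 endfacet
 facet normal -0.724 0.371 -0.582
  outer loop
   vertex 0.6 2.8 2.1
   vertex 3.0 4.5 0.2
   vertex 1.5 3.3 1.3
  endloop
 endfacet
 facet normal -0.919 0.373 -0.131
  outer loop
   vertex 0.6 2.8 2.1
   vertex 0.2 2.2 3.2
   vertex 1.0 4.8 5.0
  endloop
 endfacet
 facet normal -0.617 -0.575 -0.538
  outer loop
   vertex 0.6 2.8 2.1
   vertex 3.8 0.3 1.1
   vertex 0.2 2.2 3.2
  endloop
 endfacet
 facet normal -0.512 -0.340 -0.789
  outer loop
   vertex 0.6 2.8 2.1
   vertex 1.5 3.3 1.3
   vertex 3.8 0.3 1.1
  endloop
 endfacet
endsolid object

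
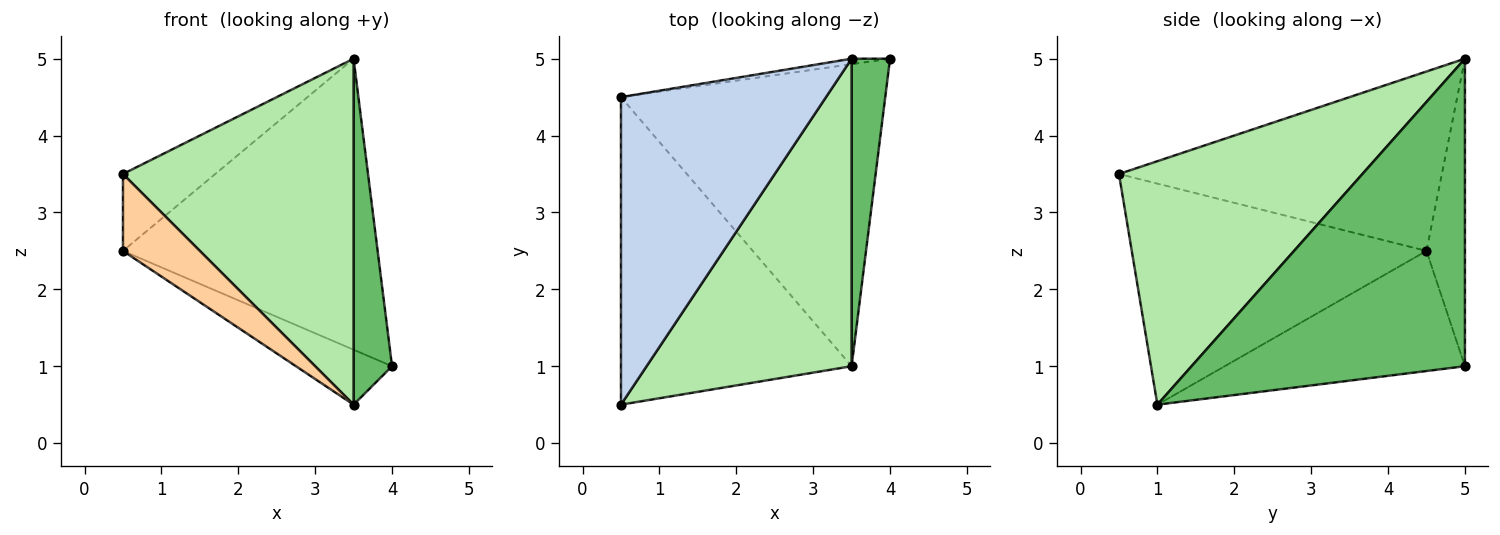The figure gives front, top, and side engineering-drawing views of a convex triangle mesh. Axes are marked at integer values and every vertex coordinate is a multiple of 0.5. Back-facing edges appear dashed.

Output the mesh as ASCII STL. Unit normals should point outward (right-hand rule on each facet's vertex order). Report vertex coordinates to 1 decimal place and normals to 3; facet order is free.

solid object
 facet normal -0.149 0.989 -0.019
  outer loop
   vertex 3.5 5.0 5.0
   vertex 4.0 5.0 1.0
   vertex 0.5 4.5 2.5
  endloop
 endfacet
 facet normal -0.647 0.185 0.740
  outer loop
   vertex 3.5 5.0 5.0
   vertex 0.5 4.5 2.5
   vertex 0.5 0.5 3.5
  endloop
 endfacet
 facet normal -0.408 0.163 -0.898
  outer loop
   vertex 3.5 1.0 0.5
   vertex 0.5 4.5 2.5
   vertex 4.0 5.0 1.0
  endloop
 endfacet
 facet normal -0.681 -0.178 -0.711
  outer loop
   vertex 3.5 1.0 0.5
   vertex 0.5 0.5 3.5
   vertex 0.5 4.5 2.5
  endloop
 endfacet
 facet normal 0.983 -0.138 0.123
  outer loop
   vertex 3.5 1.0 0.5
   vertex 4.0 5.0 1.0
   vertex 3.5 5.0 5.0
  endloop
 endfacet
 facet normal 0.619 -0.587 0.522
  outer loop
   vertex 3.5 1.0 0.5
   vertex 3.5 5.0 5.0
   vertex 0.5 0.5 3.5
  endloop
 endfacet
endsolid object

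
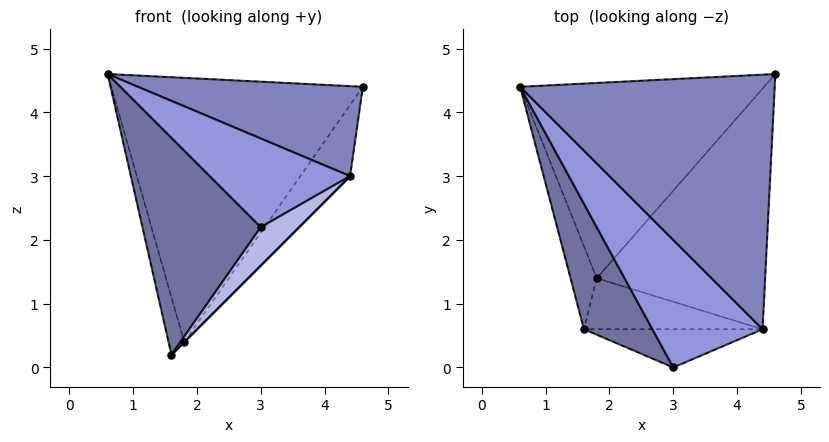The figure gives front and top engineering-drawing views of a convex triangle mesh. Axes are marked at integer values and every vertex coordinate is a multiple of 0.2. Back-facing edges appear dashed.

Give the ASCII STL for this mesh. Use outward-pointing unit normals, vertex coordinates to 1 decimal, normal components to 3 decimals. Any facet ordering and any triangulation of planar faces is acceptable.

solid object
 facet normal -0.736 -0.586 0.339
  outer loop
   vertex 1.6 0.6 0.2
   vertex 3.0 0.0 2.2
   vertex 0.6 4.4 4.6
  endloop
 endfacet
 facet normal 0.064 -0.333 0.941
  outer loop
   vertex 4.4 0.6 3.0
   vertex 4.6 4.6 4.4
   vertex 0.6 4.4 4.6
  endloop
 endfacet
 facet normal -0.219 -0.557 0.801
  outer loop
   vertex 4.4 0.6 3.0
   vertex 0.6 4.4 4.6
   vertex 3.0 0.0 2.2
  endloop
 endfacet
 facet normal 0.577 -0.577 -0.577
  outer loop
   vertex 4.4 0.6 3.0
   vertex 3.0 0.0 2.2
   vertex 1.6 0.6 0.2
  endloop
 endfacet
 facet normal -0.070 0.802 -0.593
  outer loop
   vertex 1.8 1.4 0.4
   vertex 0.6 4.4 4.6
   vertex 4.6 4.6 4.4
  endloop
 endfacet
 facet normal -0.824 0.322 -0.466
  outer loop
   vertex 1.8 1.4 0.4
   vertex 1.6 0.6 0.2
   vertex 0.6 4.4 4.6
  endloop
 endfacet
 facet normal 0.723 0.196 -0.663
  outer loop
   vertex 1.8 1.4 0.4
   vertex 4.6 4.6 4.4
   vertex 4.4 0.6 3.0
  endloop
 endfacet
 facet normal 0.707 0.000 -0.707
  outer loop
   vertex 1.8 1.4 0.4
   vertex 4.4 0.6 3.0
   vertex 1.6 0.6 0.2
  endloop
 endfacet
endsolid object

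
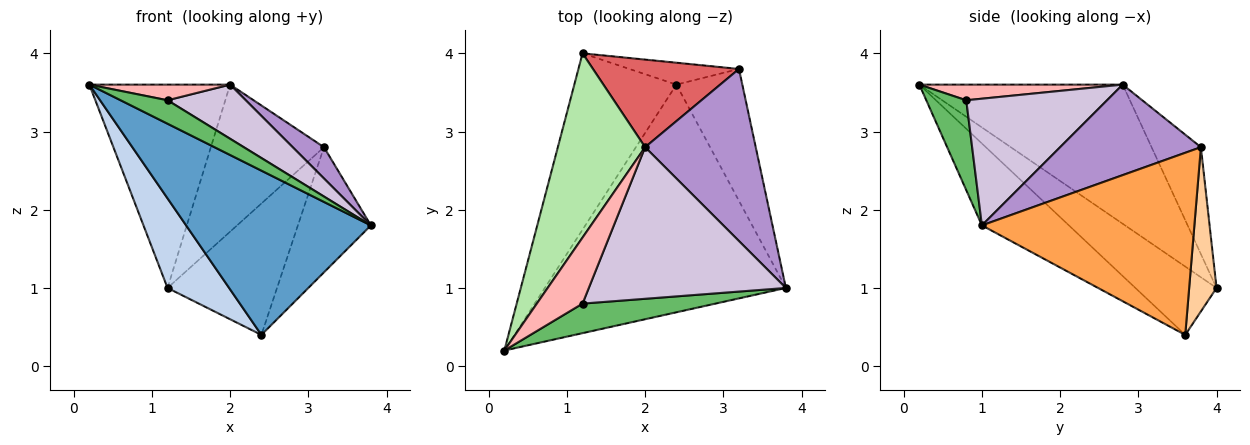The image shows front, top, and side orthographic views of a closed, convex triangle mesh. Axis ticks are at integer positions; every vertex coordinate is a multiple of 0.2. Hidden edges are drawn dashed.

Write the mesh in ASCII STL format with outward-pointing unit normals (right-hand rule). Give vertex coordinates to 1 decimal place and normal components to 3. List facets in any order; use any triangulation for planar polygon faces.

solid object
 facet normal -0.266 -0.564 -0.782
  outer loop
   vertex 2.4 3.6 0.4
   vertex 3.8 1.0 1.8
   vertex 0.2 0.2 3.6
  endloop
 endfacet
 facet normal -0.512 -0.389 -0.766
  outer loop
   vertex 2.4 3.6 0.4
   vertex 0.2 0.2 3.6
   vertex 1.2 4.0 1.0
  endloop
 endfacet
 facet normal 0.895 0.307 -0.324
  outer loop
   vertex 3.2 3.8 2.8
   vertex 3.8 1.0 1.8
   vertex 2.4 3.6 0.4
  endloop
 endfacet
 facet normal 0.239 0.958 -0.160
  outer loop
   vertex 3.2 3.8 2.8
   vertex 2.4 3.6 0.4
   vertex 1.2 4.0 1.0
  endloop
 endfacet
 facet normal 0.468 -0.550 0.692
  outer loop
   vertex 1.2 0.8 3.4
   vertex 0.2 0.2 3.6
   vertex 3.8 1.0 1.8
  endloop
 endfacet
 facet normal -0.731 0.506 0.458
  outer loop
   vertex 2.0 2.8 3.6
   vertex 1.2 4.0 1.0
   vertex 0.2 0.2 3.6
  endloop
 endfacet
 facet normal -0.351 0.804 0.479
  outer loop
   vertex 2.0 2.8 3.6
   vertex 3.2 3.8 2.8
   vertex 1.2 4.0 1.0
  endloop
 endfacet
 facet normal 0.316 -0.219 0.923
  outer loop
   vertex 2.0 2.8 3.6
   vertex 0.2 0.2 3.6
   vertex 1.2 0.8 3.4
  endloop
 endfacet
 facet normal 0.627 -0.139 0.766
  outer loop
   vertex 2.0 2.8 3.6
   vertex 3.8 1.0 1.8
   vertex 3.2 3.8 2.8
  endloop
 endfacet
 facet normal 0.518 -0.288 0.806
  outer loop
   vertex 2.0 2.8 3.6
   vertex 1.2 0.8 3.4
   vertex 3.8 1.0 1.8
  endloop
 endfacet
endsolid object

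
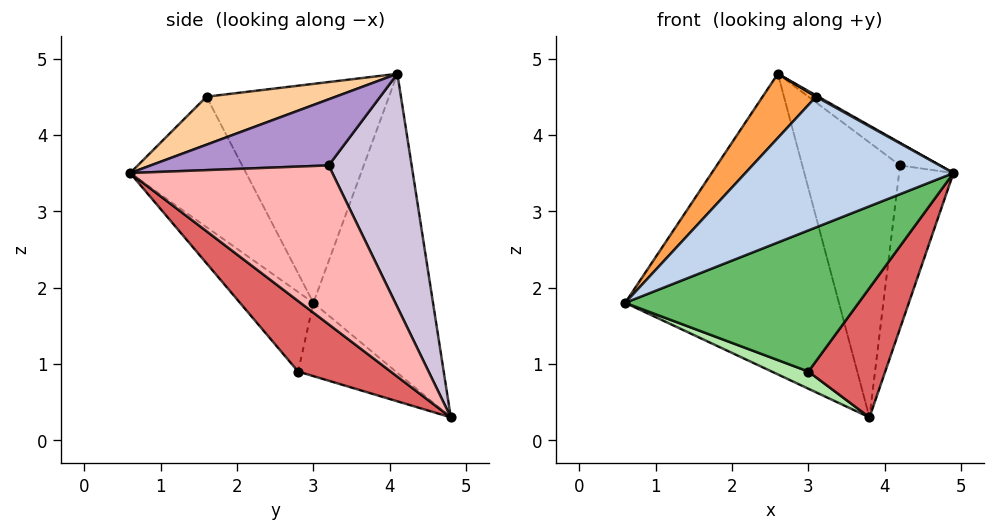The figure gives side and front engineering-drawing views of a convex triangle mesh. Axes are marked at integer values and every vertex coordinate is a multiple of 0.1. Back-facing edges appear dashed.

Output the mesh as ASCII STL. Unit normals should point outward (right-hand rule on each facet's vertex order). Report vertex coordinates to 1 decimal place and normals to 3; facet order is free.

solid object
 facet normal -0.488 0.873 0.006
  outer loop
   vertex 2.6 4.1 4.8
   vertex 3.8 4.8 0.3
   vertex 0.6 3.0 1.8
  endloop
 endfacet
 facet normal -0.487 -0.874 -0.002
  outer loop
   vertex 3.1 1.6 4.5
   vertex 0.6 3.0 1.8
   vertex 4.9 0.6 3.5
  endloop
 endfacet
 facet normal -0.770 -0.226 0.596
  outer loop
   vertex 3.1 1.6 4.5
   vertex 2.6 4.1 4.8
   vertex 0.6 3.0 1.8
  endloop
 endfacet
 facet normal 0.482 -0.009 0.876
  outer loop
   vertex 3.1 1.6 4.5
   vertex 4.9 0.6 3.5
   vertex 2.6 4.1 4.8
  endloop
 endfacet
 facet normal -0.259 -0.822 -0.507
  outer loop
   vertex 3.0 2.8 0.9
   vertex 4.9 0.6 3.5
   vertex 0.6 3.0 1.8
  endloop
 endfacet
 facet normal -0.358 -0.134 -0.924
  outer loop
   vertex 3.0 2.8 0.9
   vertex 0.6 3.0 1.8
   vertex 3.8 4.8 0.3
  endloop
 endfacet
 facet normal 0.517 -0.429 -0.741
  outer loop
   vertex 3.0 2.8 0.9
   vertex 3.8 4.8 0.3
   vertex 4.9 0.6 3.5
  endloop
 endfacet
 facet normal 0.966 0.260 0.009
  outer loop
   vertex 4.2 3.2 3.6
   vertex 4.9 0.6 3.5
   vertex 3.8 4.8 0.3
  endloop
 endfacet
 facet normal 0.644 0.145 0.751
  outer loop
   vertex 4.2 3.2 3.6
   vertex 2.6 4.1 4.8
   vertex 4.9 0.6 3.5
  endloop
 endfacet
 facet normal 0.621 0.732 0.280
  outer loop
   vertex 4.2 3.2 3.6
   vertex 3.8 4.8 0.3
   vertex 2.6 4.1 4.8
  endloop
 endfacet
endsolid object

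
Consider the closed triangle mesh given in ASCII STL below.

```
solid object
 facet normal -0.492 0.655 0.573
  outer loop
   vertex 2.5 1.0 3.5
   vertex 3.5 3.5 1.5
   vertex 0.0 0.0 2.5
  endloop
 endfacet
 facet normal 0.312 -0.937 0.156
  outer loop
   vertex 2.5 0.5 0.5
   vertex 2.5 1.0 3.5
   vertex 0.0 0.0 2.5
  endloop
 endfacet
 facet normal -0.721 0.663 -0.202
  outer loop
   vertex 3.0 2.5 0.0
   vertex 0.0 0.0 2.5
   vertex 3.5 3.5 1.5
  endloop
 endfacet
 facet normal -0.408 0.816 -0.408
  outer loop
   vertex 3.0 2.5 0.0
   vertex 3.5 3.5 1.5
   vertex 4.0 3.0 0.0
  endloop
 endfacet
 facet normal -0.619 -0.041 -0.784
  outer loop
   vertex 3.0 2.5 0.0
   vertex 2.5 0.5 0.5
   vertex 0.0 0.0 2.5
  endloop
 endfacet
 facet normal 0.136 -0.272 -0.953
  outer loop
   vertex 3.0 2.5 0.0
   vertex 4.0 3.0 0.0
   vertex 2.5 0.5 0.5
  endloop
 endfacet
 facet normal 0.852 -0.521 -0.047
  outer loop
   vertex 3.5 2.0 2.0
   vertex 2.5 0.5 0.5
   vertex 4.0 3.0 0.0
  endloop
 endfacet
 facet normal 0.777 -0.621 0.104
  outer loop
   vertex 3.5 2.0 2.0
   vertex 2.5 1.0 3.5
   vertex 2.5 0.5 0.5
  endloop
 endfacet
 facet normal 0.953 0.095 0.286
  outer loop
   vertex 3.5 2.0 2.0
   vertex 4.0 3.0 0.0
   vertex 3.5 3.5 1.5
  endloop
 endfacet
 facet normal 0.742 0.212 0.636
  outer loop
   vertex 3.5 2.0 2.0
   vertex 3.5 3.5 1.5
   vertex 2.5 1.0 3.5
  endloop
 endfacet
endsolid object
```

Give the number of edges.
15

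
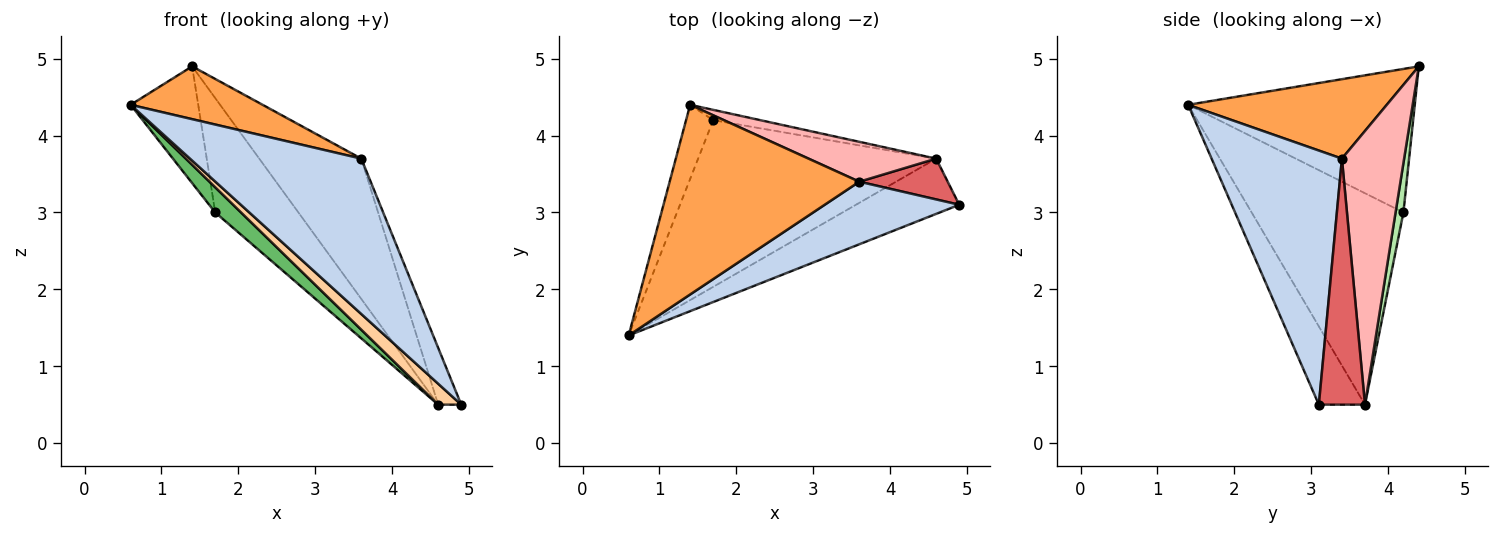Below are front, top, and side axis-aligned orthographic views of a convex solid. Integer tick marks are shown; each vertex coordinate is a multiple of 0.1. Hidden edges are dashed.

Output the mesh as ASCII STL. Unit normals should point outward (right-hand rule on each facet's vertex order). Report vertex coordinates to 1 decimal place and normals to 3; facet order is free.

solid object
 facet normal -0.943 0.281 -0.178
  outer loop
   vertex 1.7 4.2 3.0
   vertex 0.6 1.4 4.4
   vertex 1.4 4.4 4.9
  endloop
 endfacet
 facet normal 0.577 -0.758 0.305
  outer loop
   vertex 3.6 3.4 3.7
   vertex 0.6 1.4 4.4
   vertex 4.9 3.1 0.5
  endloop
 endfacet
 facet normal 0.374 -0.249 0.893
  outer loop
   vertex 3.6 3.4 3.7
   vertex 1.4 4.4 4.9
   vertex 0.6 1.4 4.4
  endloop
 endfacet
 facet normal -0.578 -0.289 -0.763
  outer loop
   vertex 4.6 3.7 0.5
   vertex 4.9 3.1 0.5
   vertex 0.6 1.4 4.4
  endloop
 endfacet
 facet normal -0.660 -0.112 -0.743
  outer loop
   vertex 4.6 3.7 0.5
   vertex 0.6 1.4 4.4
   vertex 1.7 4.2 3.0
  endloop
 endfacet
 facet normal 0.094 0.992 -0.090
  outer loop
   vertex 4.6 3.7 0.5
   vertex 1.7 4.2 3.0
   vertex 1.4 4.4 4.9
  endloop
 endfacet
 facet normal 0.852 0.426 0.306
  outer loop
   vertex 4.6 3.7 0.5
   vertex 3.6 3.4 3.7
   vertex 4.9 3.1 0.5
  endloop
 endfacet
 facet normal 0.506 0.830 0.236
  outer loop
   vertex 4.6 3.7 0.5
   vertex 1.4 4.4 4.9
   vertex 3.6 3.4 3.7
  endloop
 endfacet
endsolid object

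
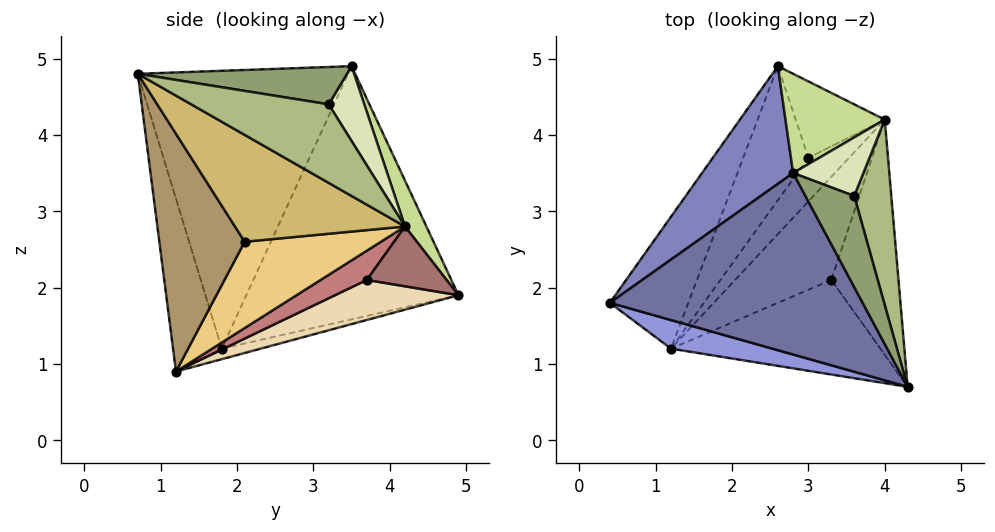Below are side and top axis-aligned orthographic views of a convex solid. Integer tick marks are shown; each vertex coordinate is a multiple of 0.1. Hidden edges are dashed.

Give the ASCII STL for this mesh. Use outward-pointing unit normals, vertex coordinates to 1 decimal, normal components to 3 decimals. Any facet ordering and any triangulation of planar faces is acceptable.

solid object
 facet normal -0.682 -0.387 0.620
  outer loop
   vertex 2.8 3.5 4.9
   vertex 0.4 1.8 1.2
   vertex 4.3 0.7 4.8
  endloop
 endfacet
 facet normal -0.810 0.509 0.292
  outer loop
   vertex 2.8 3.5 4.9
   vertex 2.6 4.9 1.9
   vertex 0.4 1.8 1.2
  endloop
 endfacet
 facet normal -0.501 -0.814 0.294
  outer loop
   vertex 1.2 1.2 0.9
   vertex 4.3 0.7 4.8
   vertex 0.4 1.8 1.2
  endloop
 endfacet
 facet normal -0.127 0.303 -0.944
  outer loop
   vertex 1.2 1.2 0.9
   vertex 0.4 1.8 1.2
   vertex 2.6 4.9 1.9
  endloop
 endfacet
 facet normal 0.583 0.285 0.761
  outer loop
   vertex 3.6 3.2 4.4
   vertex 2.8 3.5 4.9
   vertex 4.3 0.7 4.8
  endloop
 endfacet
 facet normal 0.861 0.306 0.407
  outer loop
   vertex 4.0 4.2 2.8
   vertex 3.6 3.2 4.4
   vertex 4.3 0.7 4.8
  endloop
 endfacet
 facet normal 0.187 0.895 0.405
  outer loop
   vertex 4.0 4.2 2.8
   vertex 2.6 4.9 1.9
   vertex 2.8 3.5 4.9
  endloop
 endfacet
 facet normal 0.568 0.626 0.534
  outer loop
   vertex 4.0 4.2 2.8
   vertex 2.8 3.5 4.9
   vertex 3.6 3.2 4.4
  endloop
 endfacet
 facet normal 0.671 -0.449 -0.591
  outer loop
   vertex 3.3 2.1 2.6
   vertex 4.3 0.7 4.8
   vertex 1.2 1.2 0.9
  endloop
 endfacet
 facet normal 0.825 -0.226 -0.518
  outer loop
   vertex 3.3 2.1 2.6
   vertex 4.0 4.2 2.8
   vertex 4.3 0.7 4.8
  endloop
 endfacet
 facet normal 0.660 -0.150 -0.736
  outer loop
   vertex 3.3 2.1 2.6
   vertex 1.2 1.2 0.9
   vertex 4.0 4.2 2.8
  endloop
 endfacet
 facet normal 0.523 0.032 -0.852
  outer loop
   vertex 3.0 3.7 2.1
   vertex 1.2 1.2 0.9
   vertex 2.6 4.9 1.9
  endloop
 endfacet
 facet normal 0.557 0.047 -0.829
  outer loop
   vertex 3.0 3.7 2.1
   vertex 2.6 4.9 1.9
   vertex 4.0 4.2 2.8
  endloop
 endfacet
 facet normal 0.583 -0.030 -0.812
  outer loop
   vertex 3.0 3.7 2.1
   vertex 4.0 4.2 2.8
   vertex 1.2 1.2 0.9
  endloop
 endfacet
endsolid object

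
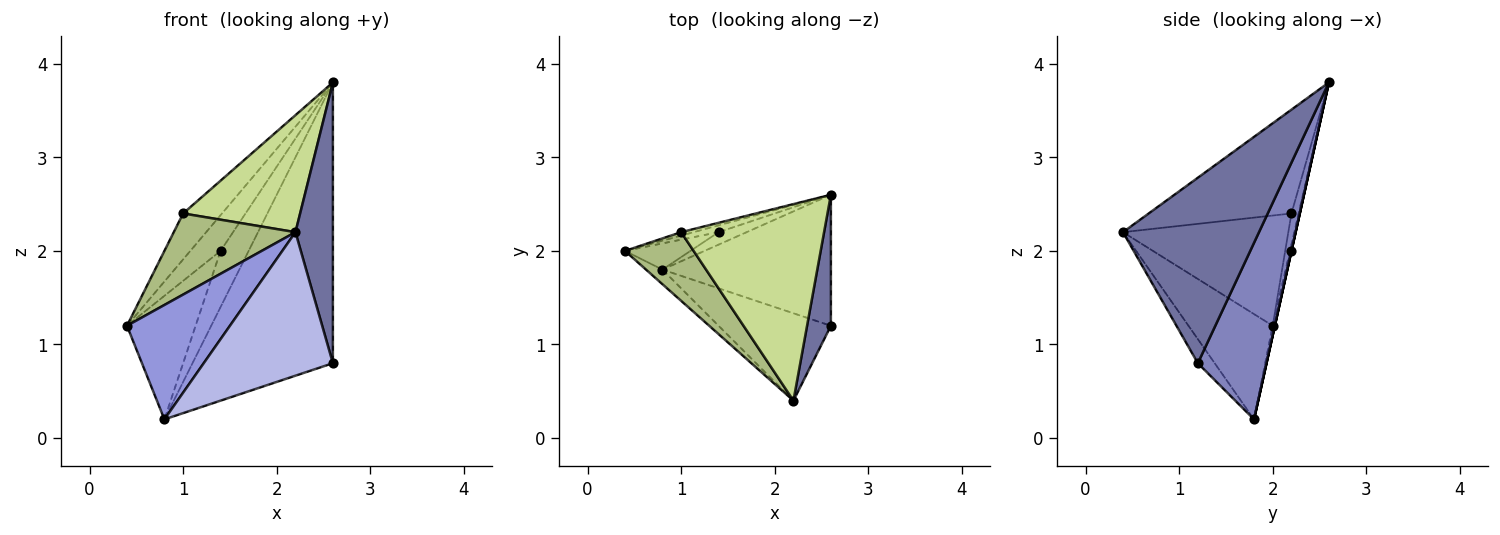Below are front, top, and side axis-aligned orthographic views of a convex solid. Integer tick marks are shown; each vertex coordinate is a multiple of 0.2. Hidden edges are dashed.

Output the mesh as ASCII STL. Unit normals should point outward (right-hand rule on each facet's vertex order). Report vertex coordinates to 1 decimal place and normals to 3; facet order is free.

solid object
 facet normal 0.957 -0.263 0.123
  outer loop
   vertex 2.2 0.4 2.2
   vertex 2.6 1.2 0.8
   vertex 2.6 2.6 3.8
  endloop
 endfacet
 facet normal 0.405 0.829 -0.387
  outer loop
   vertex 0.8 1.8 0.2
   vertex 2.6 2.6 3.8
   vertex 2.6 1.2 0.8
  endloop
 endfacet
 facet normal -0.630 -0.770 -0.098
  outer loop
   vertex 0.8 1.8 0.2
   vertex 2.2 0.4 2.2
   vertex 0.4 2.0 1.2
  endloop
 endfacet
 facet normal -0.111 -0.849 -0.517
  outer loop
   vertex 0.8 1.8 0.2
   vertex 2.6 1.2 0.8
   vertex 2.2 0.4 2.2
  endloop
 endfacet
 facet normal -0.182 0.981 -0.073
  outer loop
   vertex 1.0 2.2 2.4
   vertex 2.6 2.6 3.8
   vertex 0.4 2.0 1.2
  endloop
 endfacet
 facet normal -0.720 -0.530 0.448
  outer loop
   vertex 1.0 2.2 2.4
   vertex 0.4 2.0 1.2
   vertex 2.2 0.4 2.2
  endloop
 endfacet
 facet normal -0.529 -0.434 0.729
  outer loop
   vertex 1.0 2.2 2.4
   vertex 2.2 0.4 2.2
   vertex 2.6 2.6 3.8
  endloop
 endfacet
 facet normal -0.047 0.981 -0.187
  outer loop
   vertex 1.4 2.2 2.0
   vertex 0.4 2.0 1.2
   vertex 2.6 2.6 3.8
  endloop
 endfacet
 facet normal -0.030 0.978 -0.207
  outer loop
   vertex 1.4 2.2 2.0
   vertex 0.8 1.8 0.2
   vertex 0.4 2.0 1.2
  endloop
 endfacet
 facet normal 0.000 0.976 -0.217
  outer loop
   vertex 1.4 2.2 2.0
   vertex 2.6 2.6 3.8
   vertex 0.8 1.8 0.2
  endloop
 endfacet
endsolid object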